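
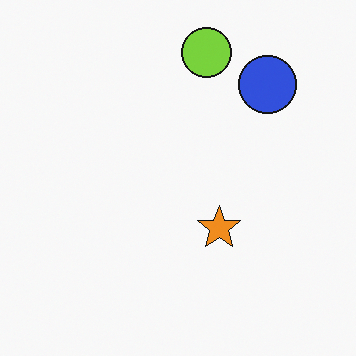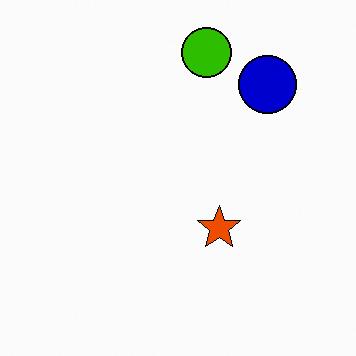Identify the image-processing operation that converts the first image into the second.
This is the original image given much higher contrast.

Tones are pushed away from mid-grey across the whole image — a global contrast change.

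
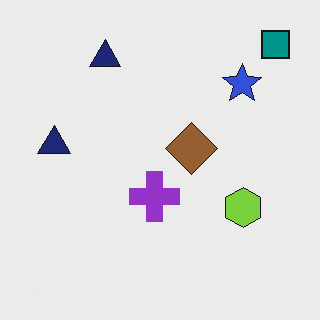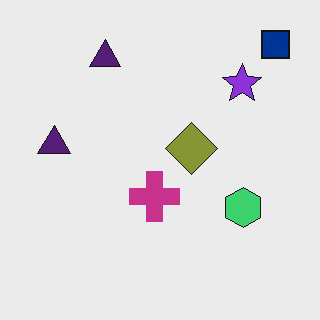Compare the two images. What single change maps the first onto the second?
It was hue-shifted by a small amount.

Every shape's color has rotated by the same amount around the hue wheel — a uniform hue shift.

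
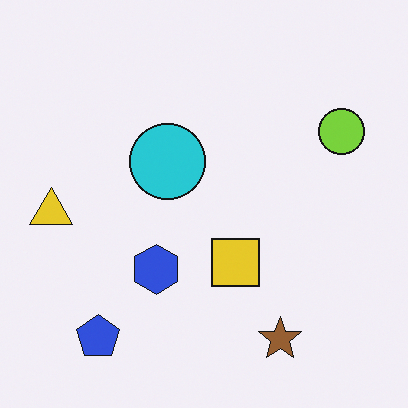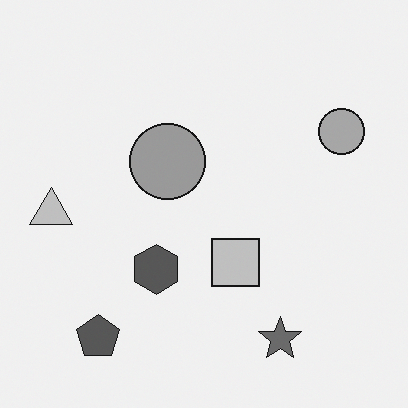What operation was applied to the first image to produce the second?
The image was converted to grayscale.

All color is removed — every shape is now a shade of grey.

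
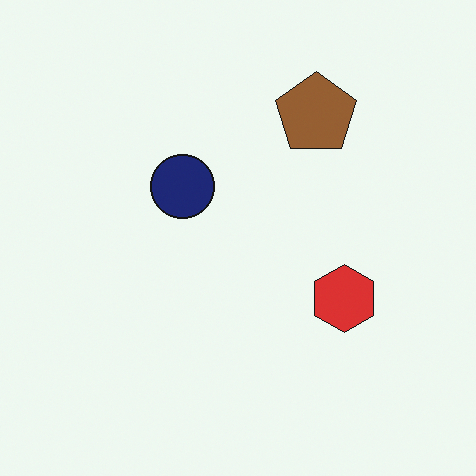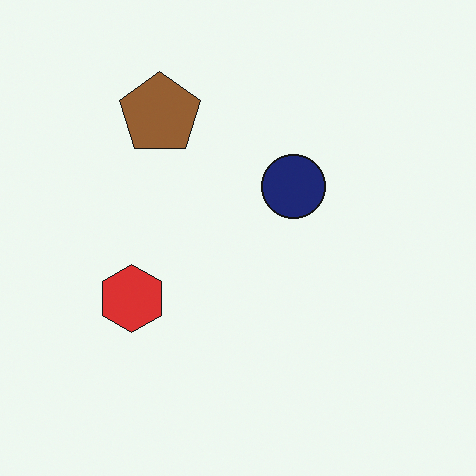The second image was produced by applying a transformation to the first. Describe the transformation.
The image was flipped horizontally (left ↔ right).

The red hexagon is in the right of the first image and the left of the second — shapes on opposite sides of the vertical midline have swapped in a mirror flip.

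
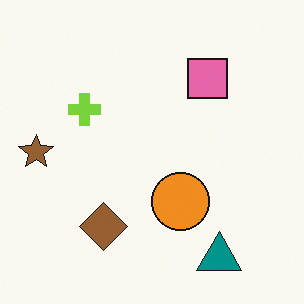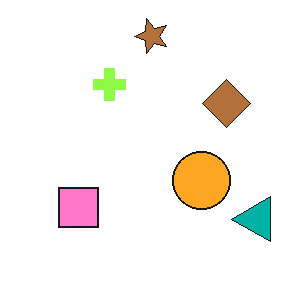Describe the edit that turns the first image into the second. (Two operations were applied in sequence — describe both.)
The transformation is: slightly brightened, then transposed (reflected across the top-left ↔ bottom-right diagonal).

Every pixel — background and shapes alike — is uniformly brightened. Shapes have swapped their row and column positions — what was in the top-right is now in the bottom-left — a diagonal reflection.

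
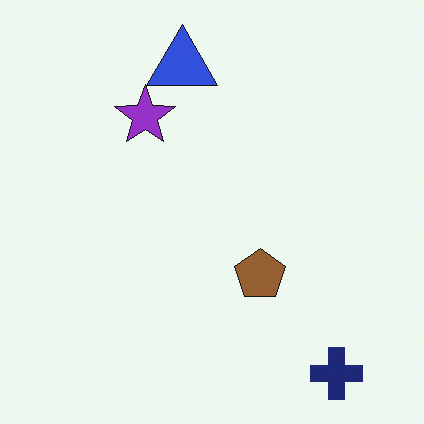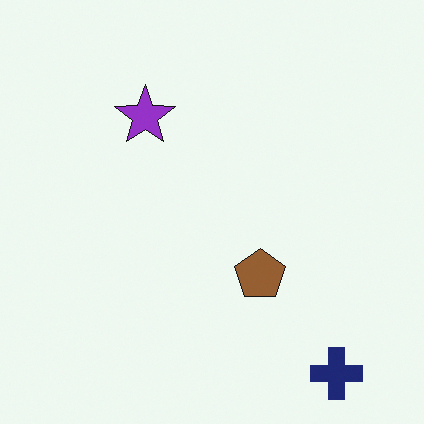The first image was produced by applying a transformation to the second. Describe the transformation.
The transformation is: overlaid with an additional blue triangle.

A blue triangle appears in the first image that is absent from the second.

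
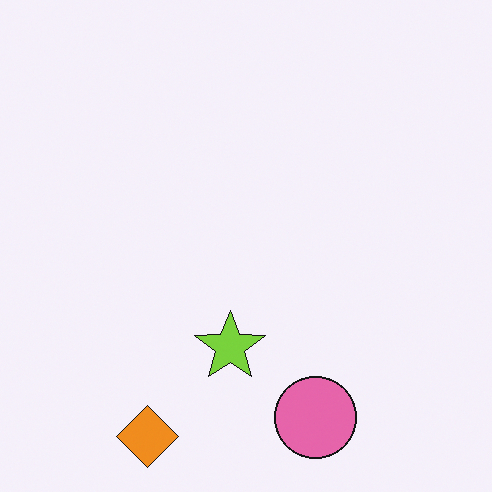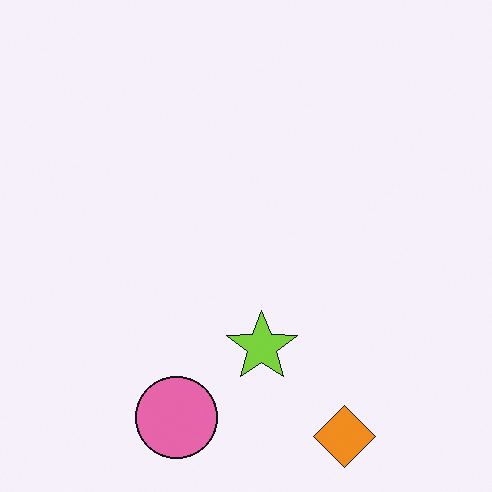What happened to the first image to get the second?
This is the original image flipped horizontally (left ↔ right).

The orange diamond is in the bottom-left of the first image and the bottom-right of the second — shapes on opposite sides of the vertical midline have swapped in a mirror flip.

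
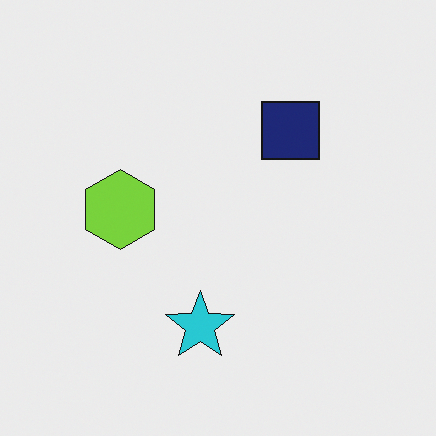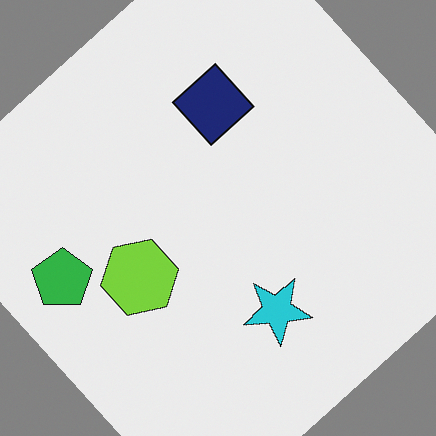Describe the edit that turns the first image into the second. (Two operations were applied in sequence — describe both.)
Rotated counter-clockwise by a large amount — several tens of degrees, then overlaid with an additional green pentagon.

Every shape is tilted by the same angle and the image corners show triangular fill wedges — a whole-image rotation by a non-right angle. A green pentagon appears in the second image that is absent from the first.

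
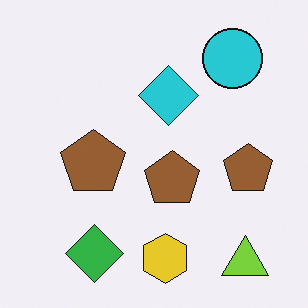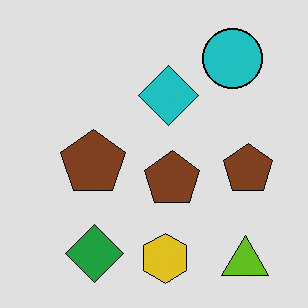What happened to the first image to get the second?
This is the original image posterized to a reduced palette.

Each flat color has snapped to a coarser quantized level — most visibly, the near-white background has dropped to a flat grey.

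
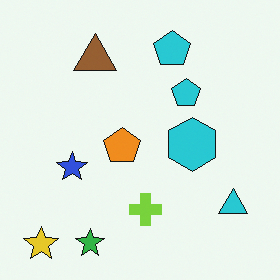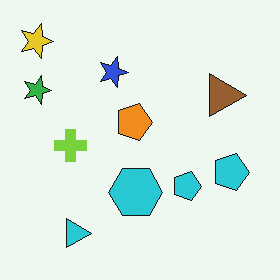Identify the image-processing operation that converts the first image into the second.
The second image is the first rotated 90° clockwise.

The yellow star sits in the bottom-left of the first image and the top-left of the second — consistent with a whole-image 90° clockwise rotation.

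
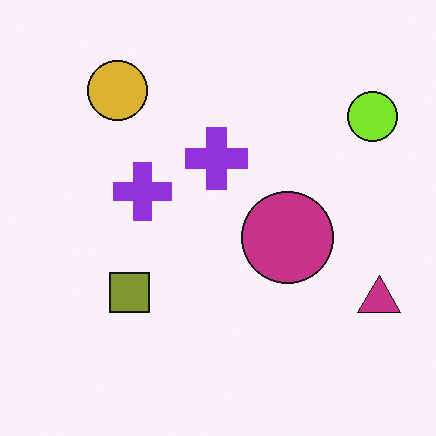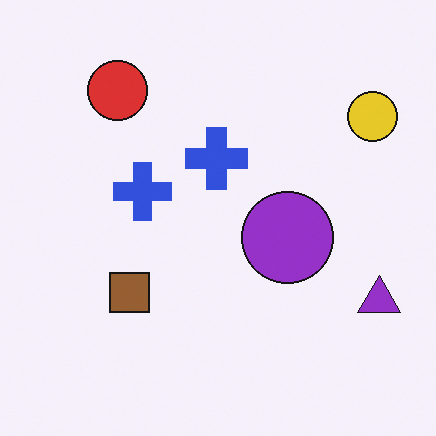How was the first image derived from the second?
This is the original image hue-shifted slightly.

Every shape's color has rotated by the same amount around the hue wheel — a uniform hue shift.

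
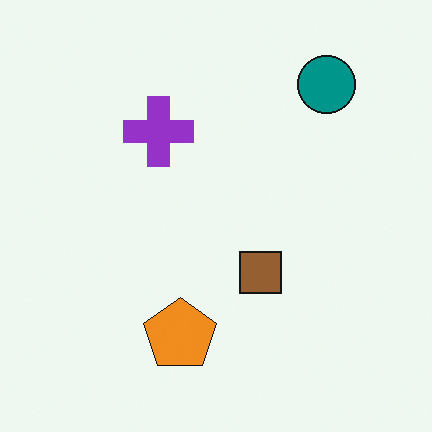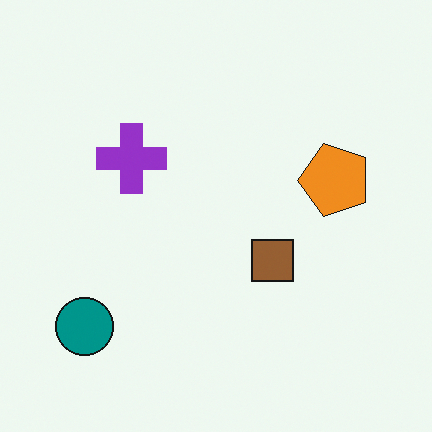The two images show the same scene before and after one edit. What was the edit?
The image was transposed (reflected across the top-left ↔ bottom-right diagonal).

Shapes have swapped their row and column positions — what was in the top-right is now in the bottom-left — a diagonal reflection.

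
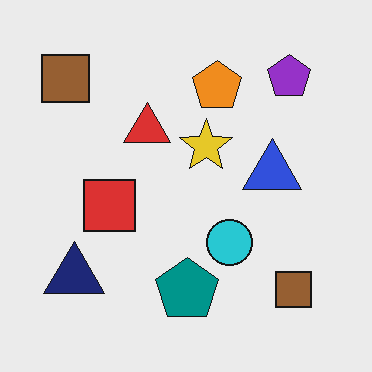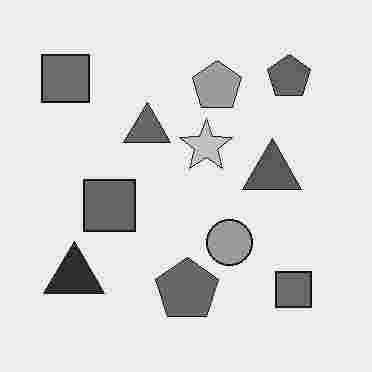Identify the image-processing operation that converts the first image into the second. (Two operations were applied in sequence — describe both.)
It was converted to grayscale, then heavily JPEG-compressed with obvious blocking artifacts.

All color is removed — every shape is now a shade of grey. Blocky 8×8 compression artifacts appear around shape edges and the flat background shows ringing — characteristic JPEG degradation.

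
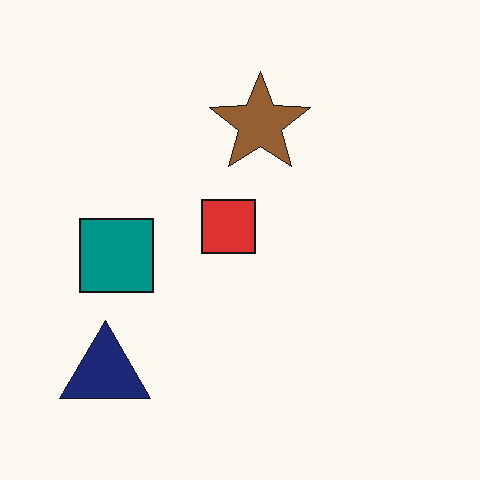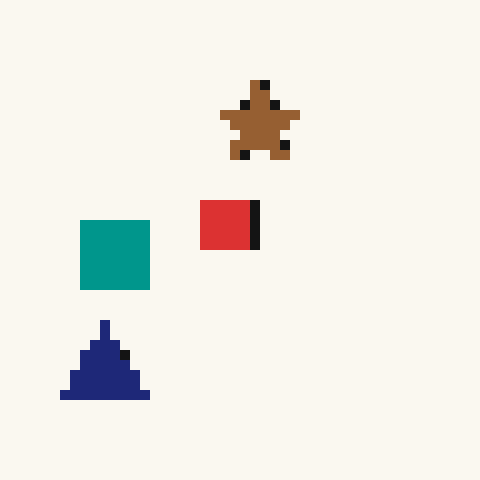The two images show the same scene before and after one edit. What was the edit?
The image was coarsely pixelated.

Shapes are reduced to large square blocks; fine edges and outlines are lost — a downscale-then-upscale (mosaic) effect.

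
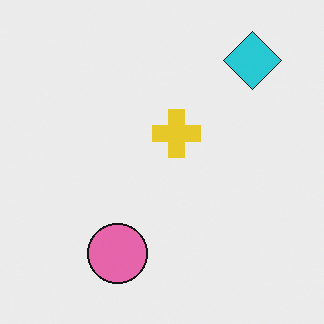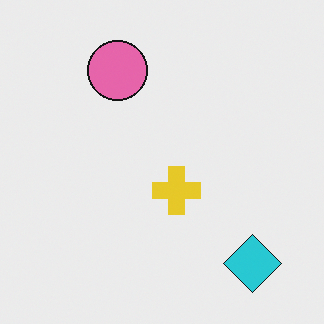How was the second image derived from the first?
Flipped vertically (top ↔ bottom).

The cyan diamond is in the top-right of the first image and the bottom-right of the second — shapes on opposite sides of the horizontal midline have swapped in a mirror flip.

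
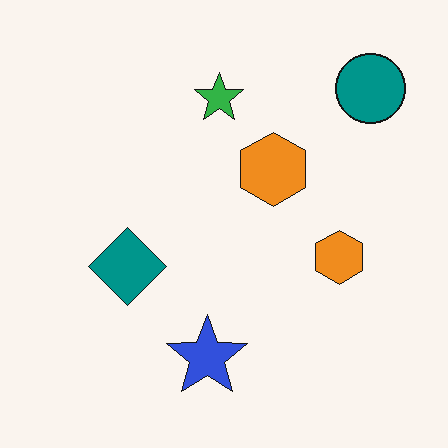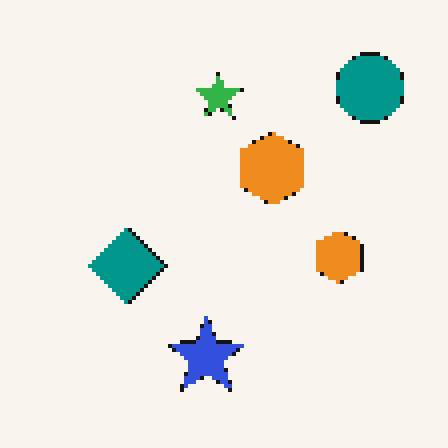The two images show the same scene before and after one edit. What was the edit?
The second image is the first mildly pixelated.

Shapes are reduced to large square blocks; fine edges and outlines are lost — a downscale-then-upscale (mosaic) effect.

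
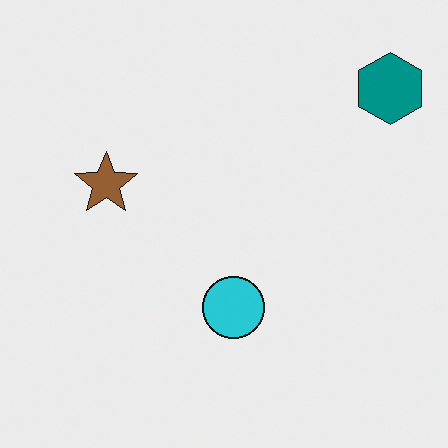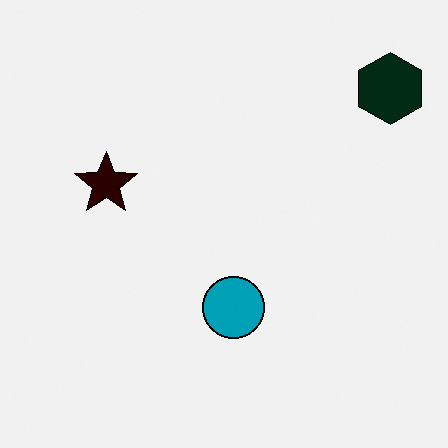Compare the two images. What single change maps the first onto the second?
The image was boosted in contrast.

Tones are pushed away from mid-grey across the whole image — a global contrast change.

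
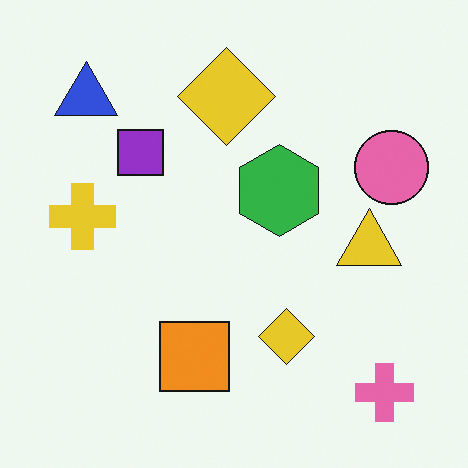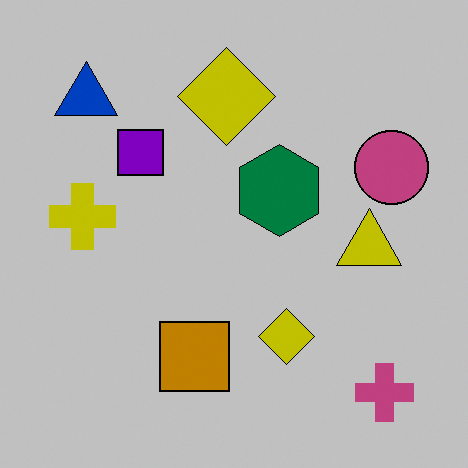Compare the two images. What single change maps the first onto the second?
The transformation is: aggressively posterized.

Each flat color has snapped to a coarser quantized level — most visibly, the near-white background has dropped to a flat grey.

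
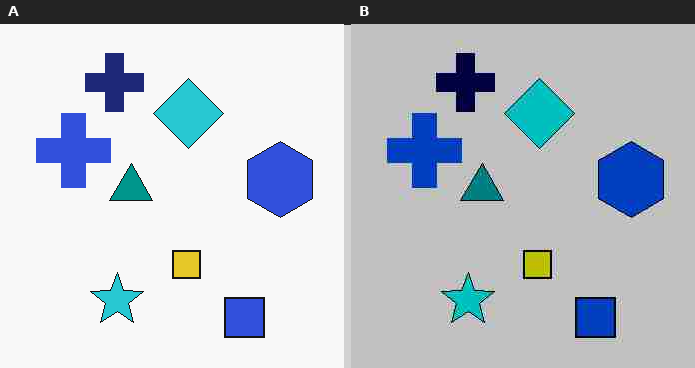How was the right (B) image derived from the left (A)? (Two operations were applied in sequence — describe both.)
Aggressively posterized, then degraded with heavy JPEG compression.

Each flat color has snapped to a coarser quantized level — most visibly, the near-white background has dropped to a flat grey. Blocky 8×8 compression artifacts appear around shape edges and the flat background shows ringing — characteristic JPEG degradation.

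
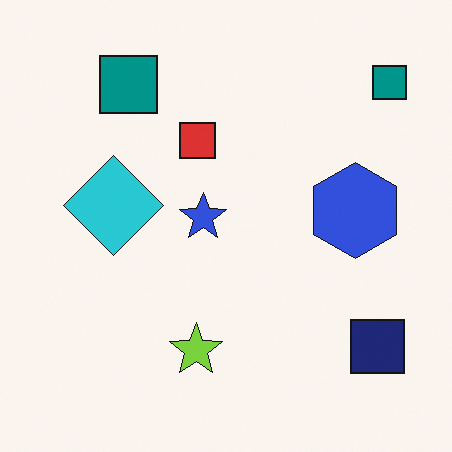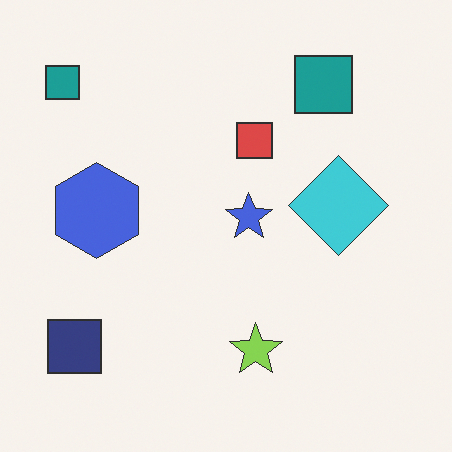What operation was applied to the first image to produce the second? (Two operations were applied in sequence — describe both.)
The second image is the first flipped horizontally (left ↔ right), then given slightly reduced contrast.

The navy square is in the bottom-right of the first image and the bottom-left of the second — shapes on opposite sides of the vertical midline have swapped in a mirror flip. Tones are pushed toward mid-grey across the whole image — a global contrast change.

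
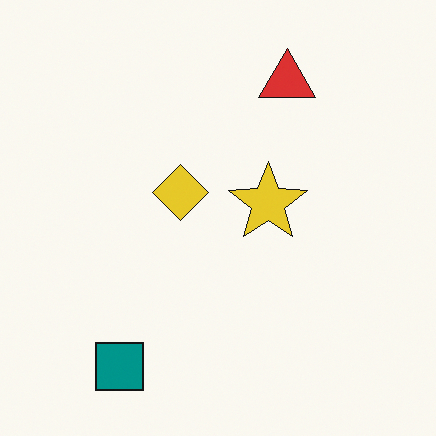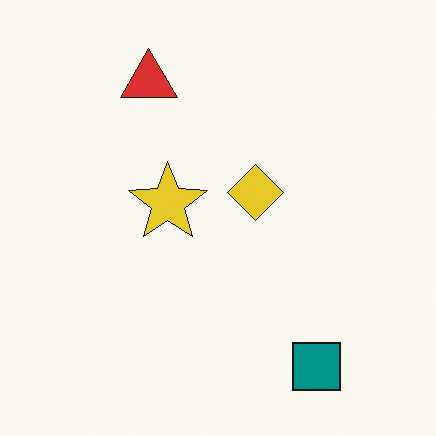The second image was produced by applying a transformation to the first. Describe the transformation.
The second image is the first flipped horizontally (left ↔ right).

The teal square is in the bottom-left of the first image and the bottom-right of the second — shapes on opposite sides of the vertical midline have swapped in a mirror flip.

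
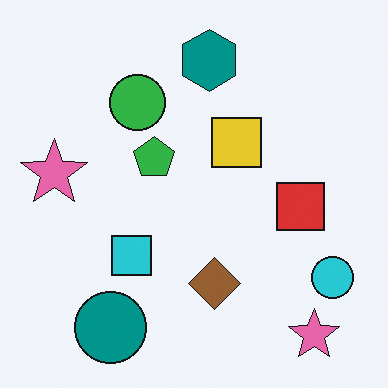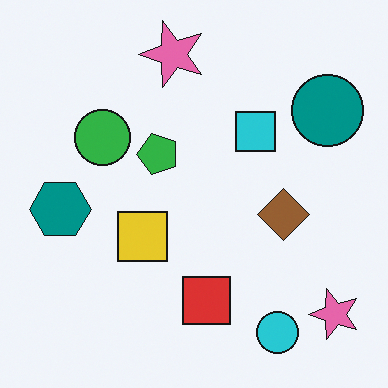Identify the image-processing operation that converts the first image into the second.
It was transposed (reflected across the top-left ↔ bottom-right diagonal).

Shapes have swapped their row and column positions — what was in the top-right is now in the bottom-left — a diagonal reflection.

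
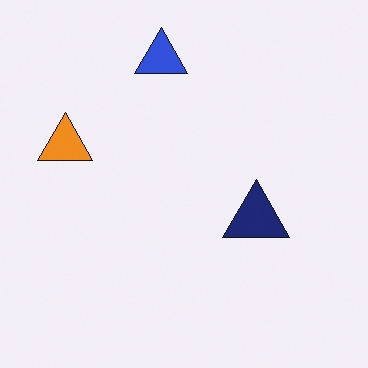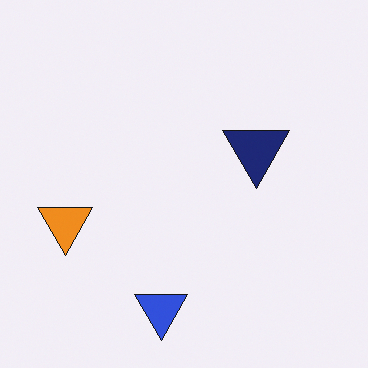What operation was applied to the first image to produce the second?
It was flipped vertically (top ↔ bottom).

The blue triangle is in the top of the first image and the bottom of the second — shapes on opposite sides of the horizontal midline have swapped in a mirror flip.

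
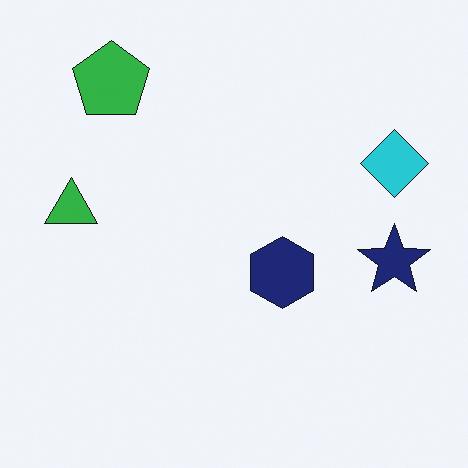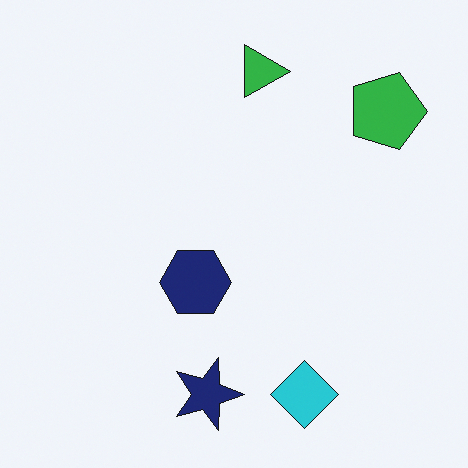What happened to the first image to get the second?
This is the original image rotated 90° clockwise.

The green pentagon sits in the top-left of the first image and the top-right of the second — consistent with a whole-image 90° clockwise rotation.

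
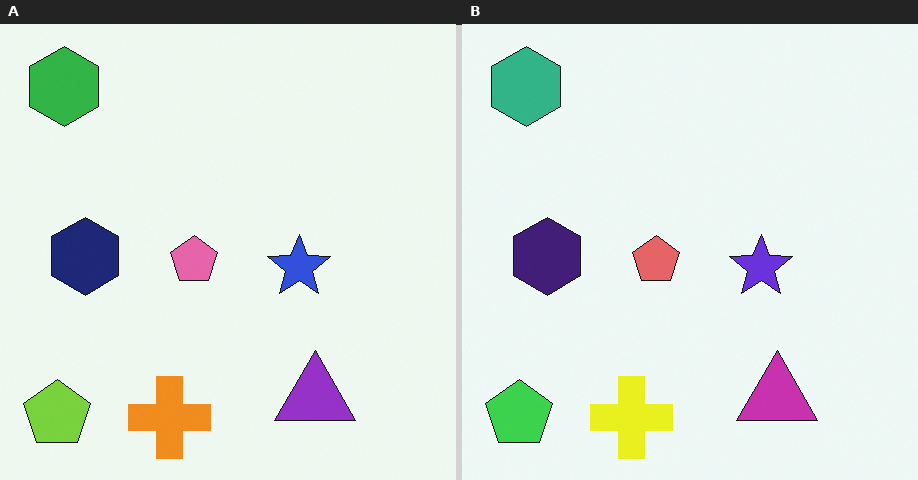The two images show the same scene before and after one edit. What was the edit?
It was hue-shifted by a small amount.

Every shape's color has rotated by the same amount around the hue wheel — a uniform hue shift.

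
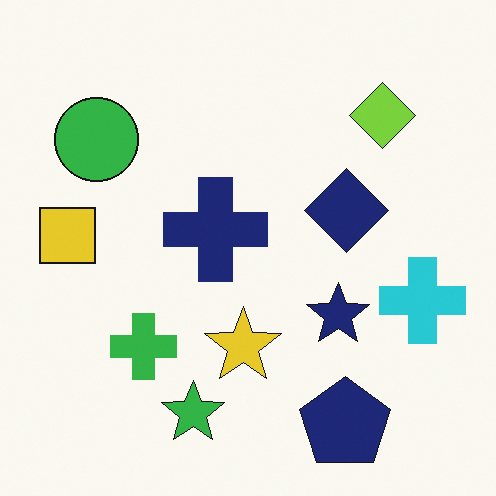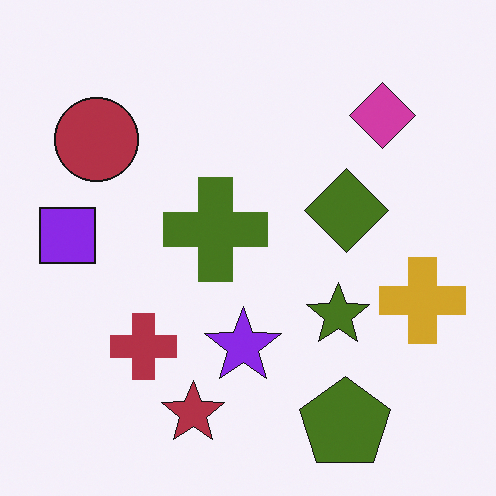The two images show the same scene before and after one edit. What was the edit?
The transformation is: hue-shifted through roughly half the color wheel.

Every shape's color has rotated by the same amount around the hue wheel — a uniform hue shift.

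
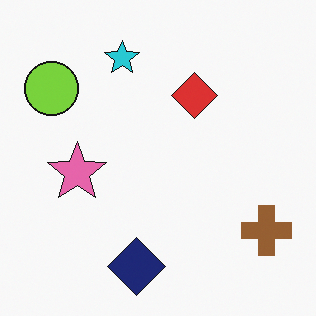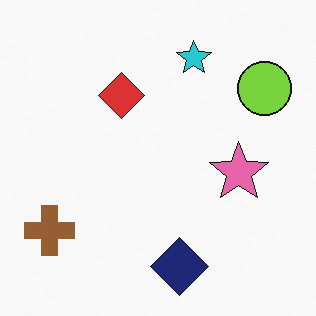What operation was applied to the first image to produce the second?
The image was flipped horizontally (left ↔ right).

The brown cross is in the bottom-right of the first image and the bottom-left of the second — shapes on opposite sides of the vertical midline have swapped in a mirror flip.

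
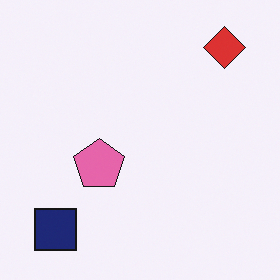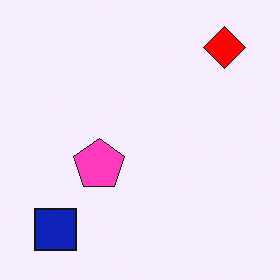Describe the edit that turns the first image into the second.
It was heavily oversaturated.

All colors are more vivid — a global saturation change.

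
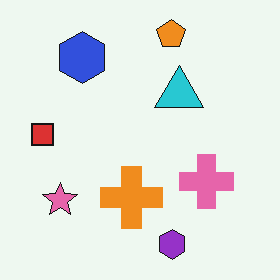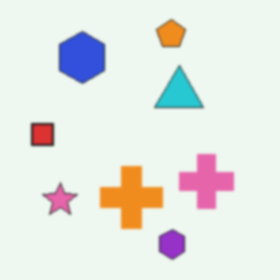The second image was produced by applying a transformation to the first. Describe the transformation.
The transformation is: lightly blurred.

Shape edges and outlines are uniformly softened across the whole image.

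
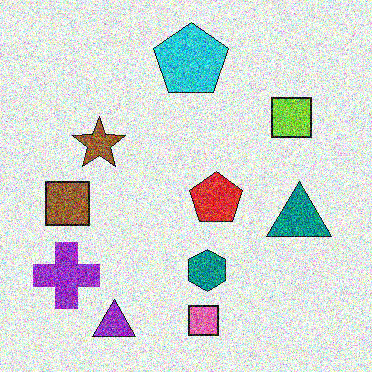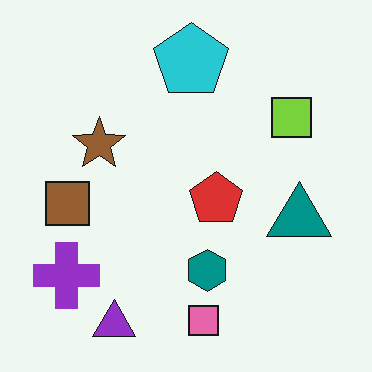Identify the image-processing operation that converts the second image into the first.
The image was degraded with heavy additive noise.

Random speckle covers the whole image, including the flat background.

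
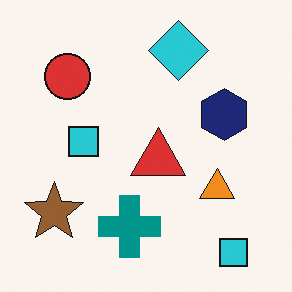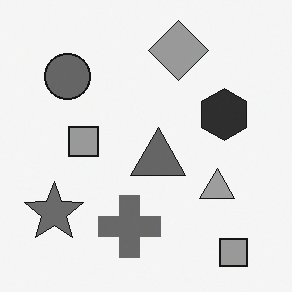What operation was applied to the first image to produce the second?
The second image is the first converted to grayscale.

All color is removed — every shape is now a shade of grey.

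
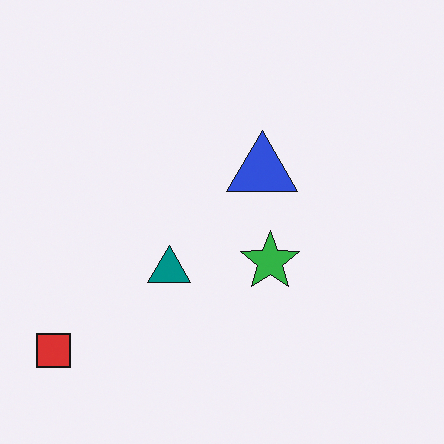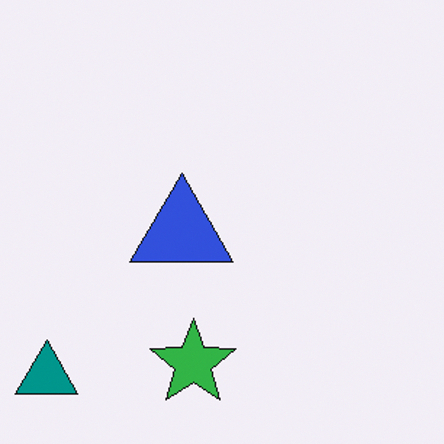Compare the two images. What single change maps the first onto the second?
The second image is the first cropped to a modestly smaller region and rescaled.

The visible shapes are larger and the field of view is narrower; shapes near the original edges may be partly or wholly outside the frame — a crop-and-rescale.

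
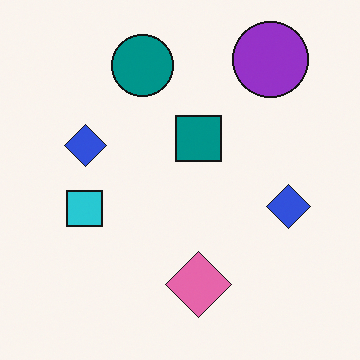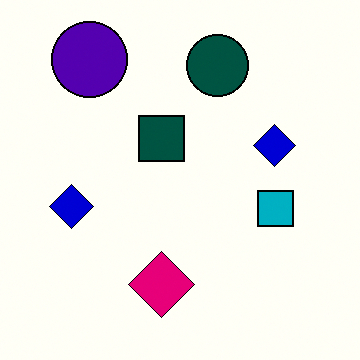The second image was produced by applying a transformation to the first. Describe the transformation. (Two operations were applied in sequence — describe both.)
This is the original image flipped horizontally (left ↔ right), then given much higher contrast.

The cyan square is in the left of the first image and the right of the second — shapes on opposite sides of the vertical midline have swapped in a mirror flip. Tones are pushed away from mid-grey across the whole image — a global contrast change.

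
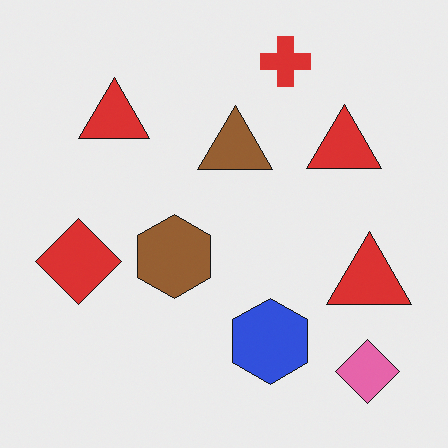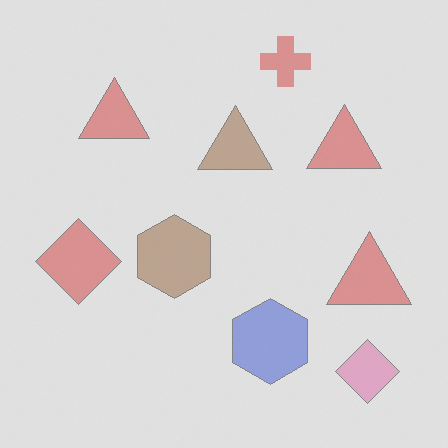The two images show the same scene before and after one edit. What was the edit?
This is the original image given much lower contrast.

Tones are pushed toward mid-grey across the whole image — a global contrast change.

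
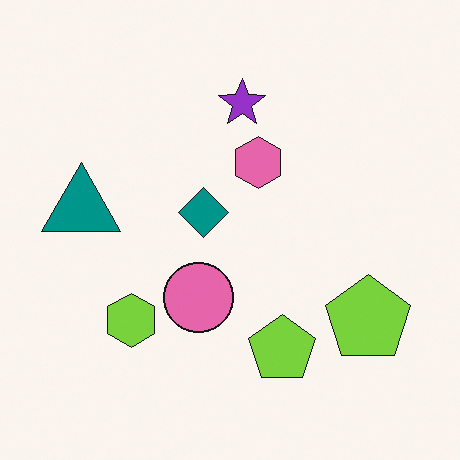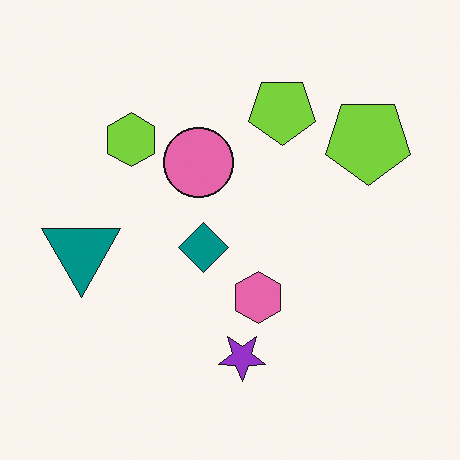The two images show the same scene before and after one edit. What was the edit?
The second image is the first flipped vertically (top ↔ bottom).

The purple star is in the top of the first image and the bottom of the second — shapes on opposite sides of the horizontal midline have swapped in a mirror flip.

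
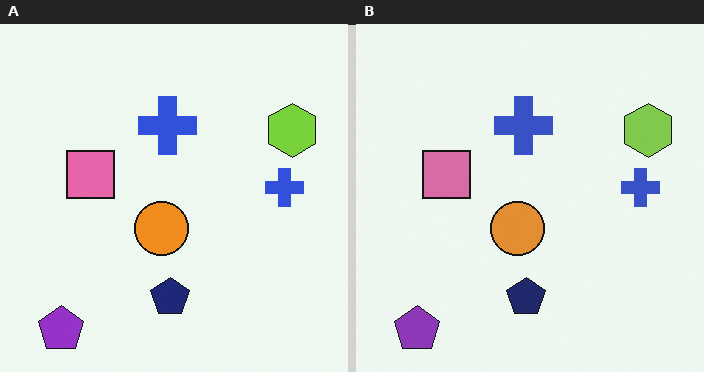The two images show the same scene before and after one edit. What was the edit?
The transformation is: slightly desaturated.

All colors are more muted and greyish — a global saturation change.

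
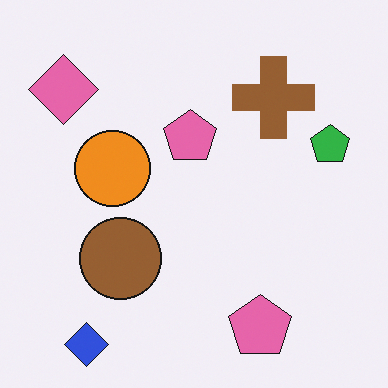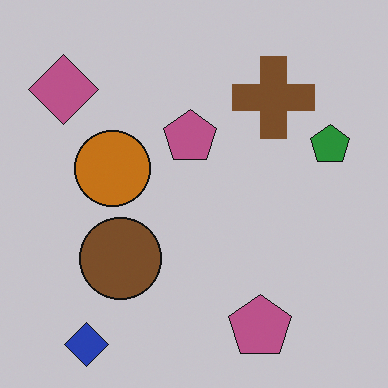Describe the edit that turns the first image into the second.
Darkened a little.

Every pixel — background and shapes alike — is uniformly darkened.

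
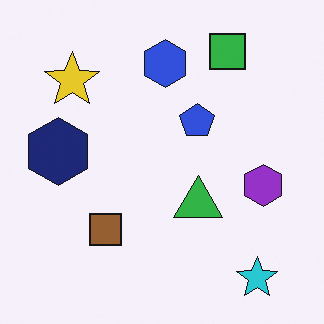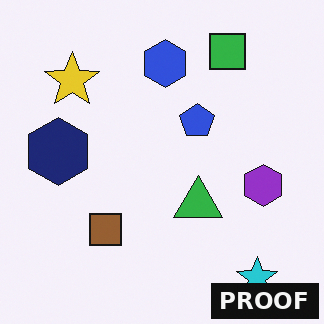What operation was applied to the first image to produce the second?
The image was watermarked with the text "PROOF" in the lower-right corner.

A dark label reading "PROOF" appears in the lower-right corner.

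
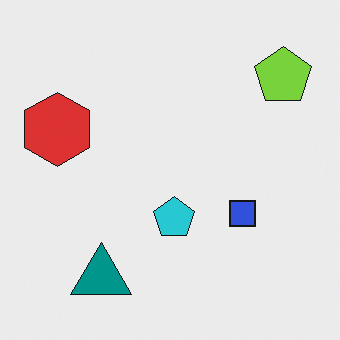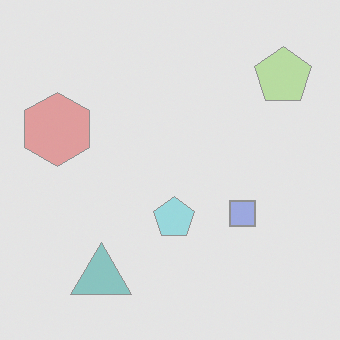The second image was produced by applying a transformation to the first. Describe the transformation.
Washed out (contrast reduced).

Tones are pushed toward mid-grey across the whole image — a global contrast change.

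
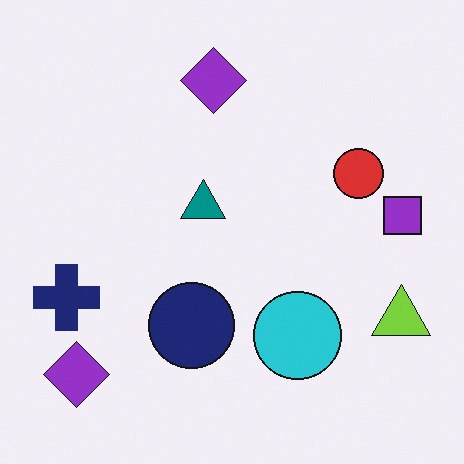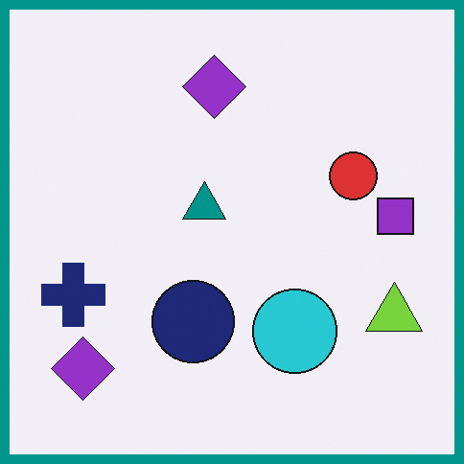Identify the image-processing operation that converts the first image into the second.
This is the original image framed with a teal border.

A solid teal frame runs around the edge of the second image, with the content slightly shrunk inside it.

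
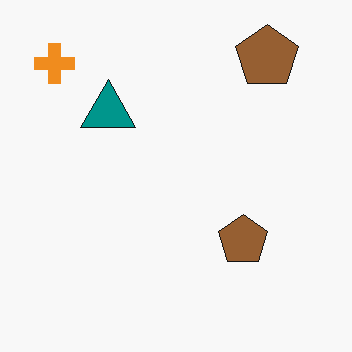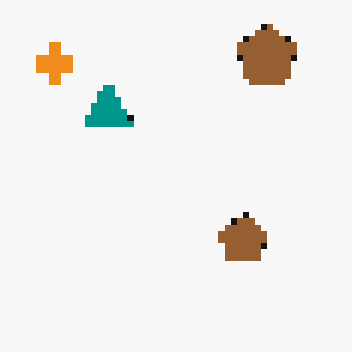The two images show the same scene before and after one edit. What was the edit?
It was moderately pixelated.

Shapes are reduced to large square blocks; fine edges and outlines are lost — a downscale-then-upscale (mosaic) effect.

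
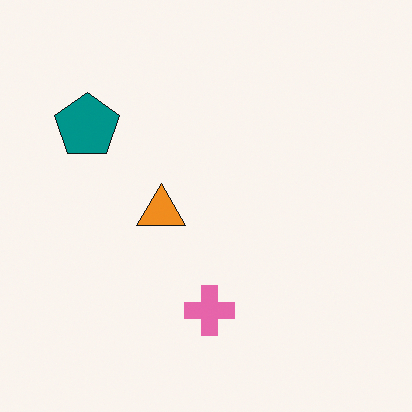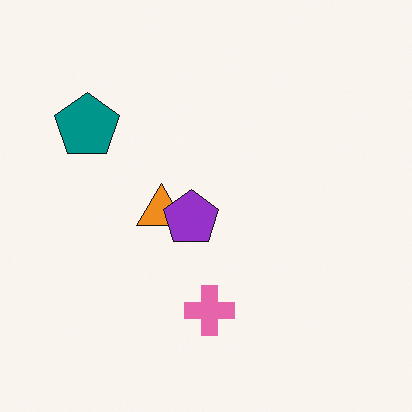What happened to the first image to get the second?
Overlaid with an additional purple pentagon.

A purple pentagon appears in the second image that is absent from the first.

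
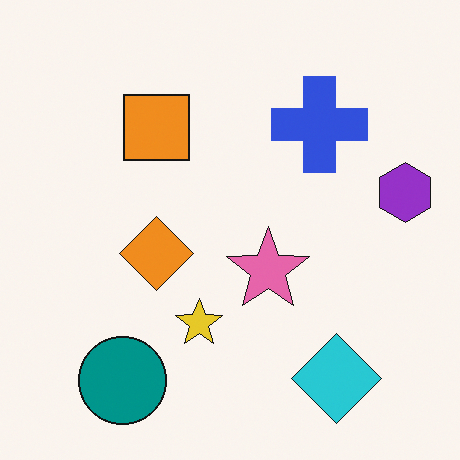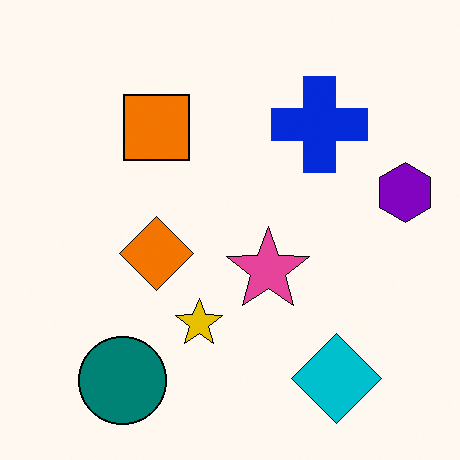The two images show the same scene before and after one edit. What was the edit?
The image was given slightly increased contrast.

Tones are pushed away from mid-grey across the whole image — a global contrast change.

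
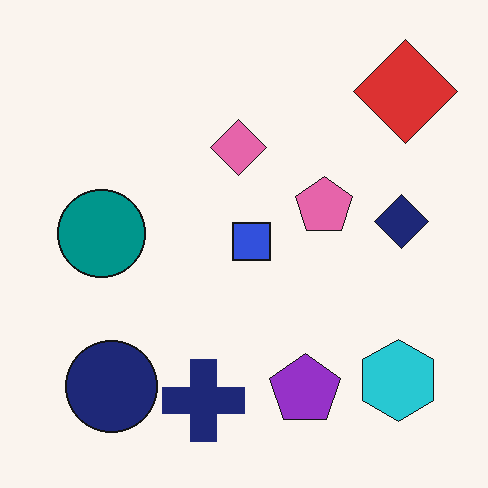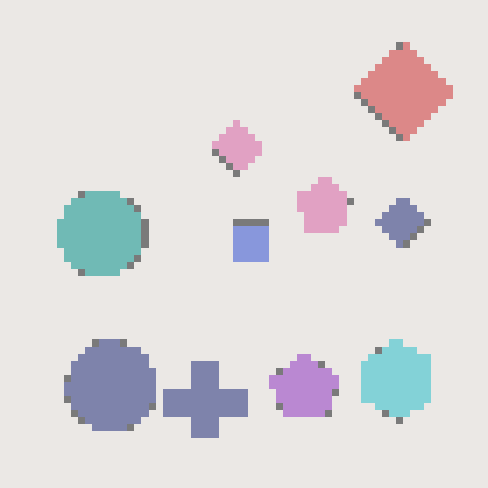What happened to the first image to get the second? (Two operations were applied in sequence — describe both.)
This is the original image pixelated into visible square blocks, then given much lower contrast.

Shapes are reduced to large square blocks; fine edges and outlines are lost — a downscale-then-upscale (mosaic) effect. Tones are pushed toward mid-grey across the whole image — a global contrast change.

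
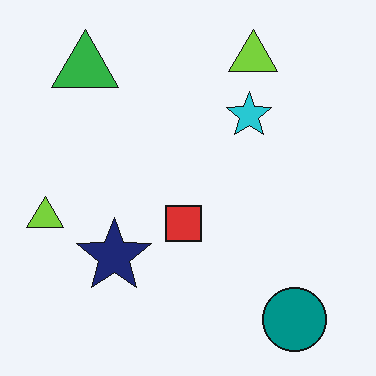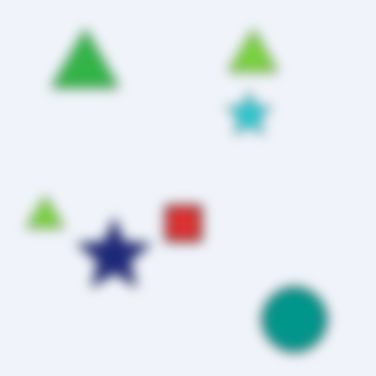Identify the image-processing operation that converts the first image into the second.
Heavily blurred.

Shape edges and outlines are uniformly softened across the whole image.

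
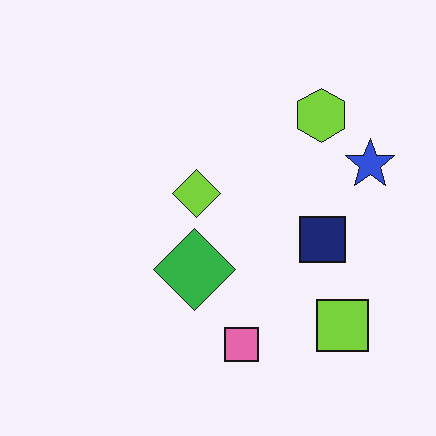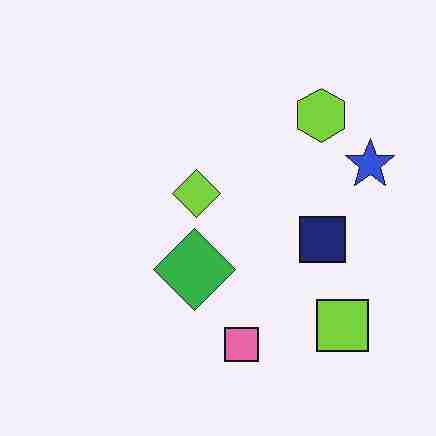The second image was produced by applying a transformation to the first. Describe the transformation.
The transformation is: heavily JPEG-compressed with obvious blocking artifacts.

Blocky 8×8 compression artifacts appear around shape edges and the flat background shows ringing — characteristic JPEG degradation.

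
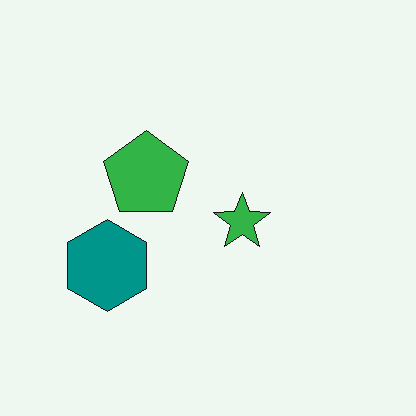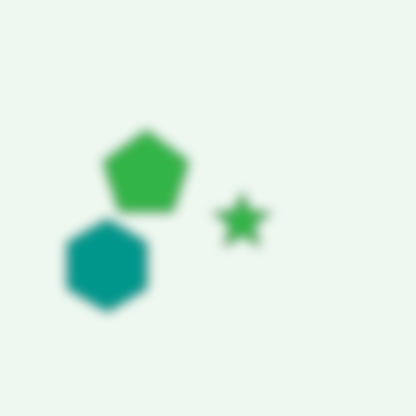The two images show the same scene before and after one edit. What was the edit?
This is the original image strongly gaussian-blurred.

Shape edges and outlines are uniformly softened across the whole image.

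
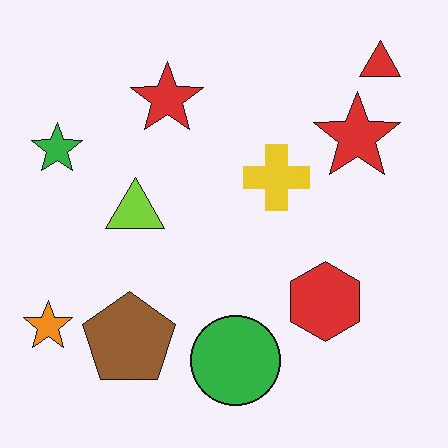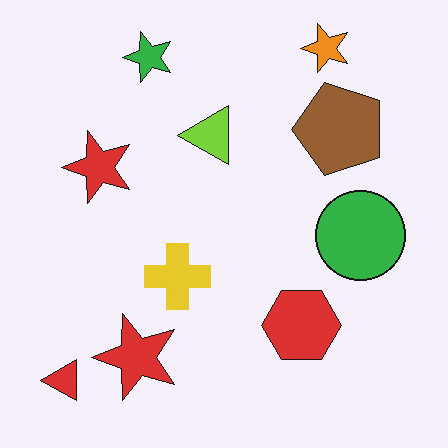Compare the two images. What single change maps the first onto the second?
This is the original image transposed (reflected across the top-left ↔ bottom-right diagonal).

Shapes have swapped their row and column positions — what was in the top-right is now in the bottom-left — a diagonal reflection.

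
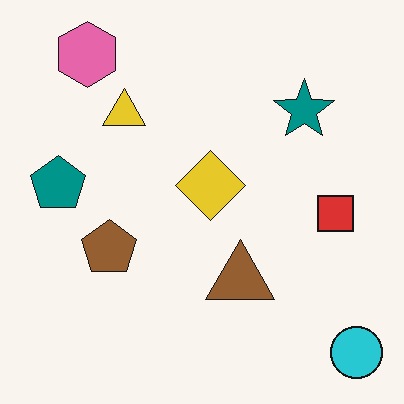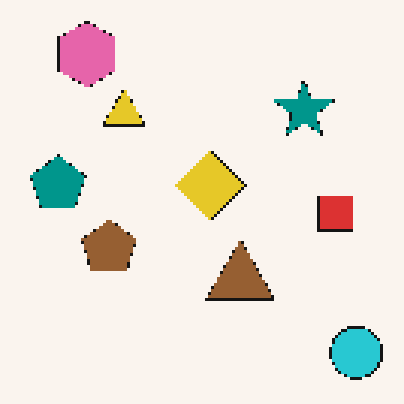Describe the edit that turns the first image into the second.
This is the original image mildly pixelated.

Shapes are reduced to large square blocks; fine edges and outlines are lost — a downscale-then-upscale (mosaic) effect.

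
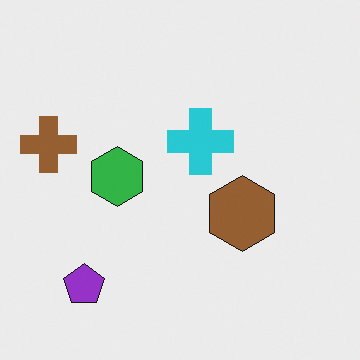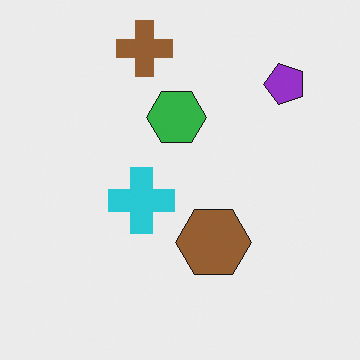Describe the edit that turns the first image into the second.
The transformation is: transposed (reflected across the top-left ↔ bottom-right diagonal).

Shapes have swapped their row and column positions — what was in the top-right is now in the bottom-left — a diagonal reflection.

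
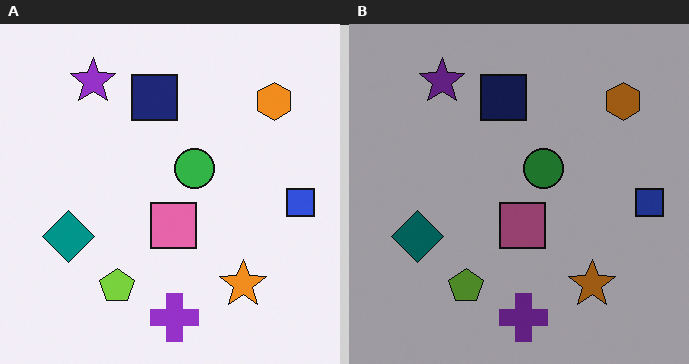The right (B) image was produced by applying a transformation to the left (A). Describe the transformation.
The image was substantially darkened.

Every pixel — background and shapes alike — is uniformly darkened.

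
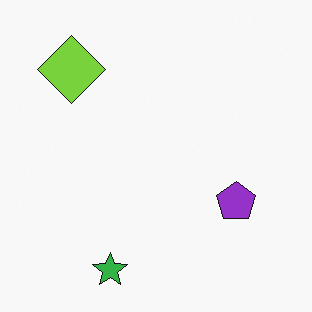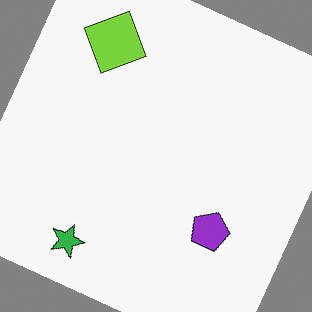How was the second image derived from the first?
The second image is the first rotated clockwise by a clearly visible amount.

Every shape is tilted by the same angle and the image corners show triangular fill wedges — a whole-image rotation by a non-right angle.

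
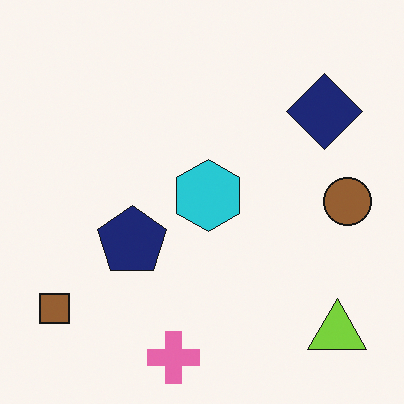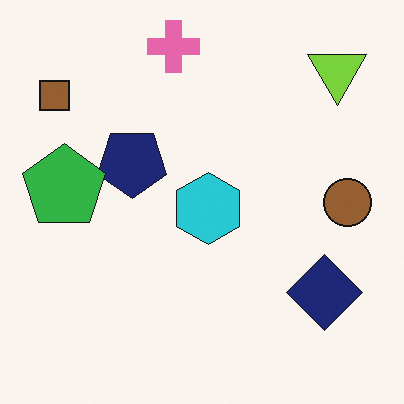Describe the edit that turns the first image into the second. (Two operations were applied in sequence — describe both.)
Flipped vertically (top ↔ bottom), then overlaid with an additional green pentagon.

The pink cross is in the bottom of the first image and the top of the second — shapes on opposite sides of the horizontal midline have swapped in a mirror flip. A green pentagon appears in the second image that is absent from the first.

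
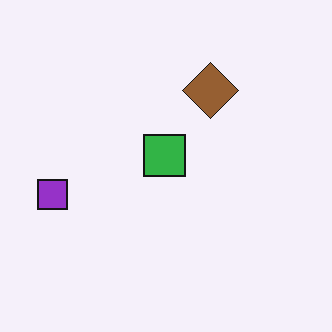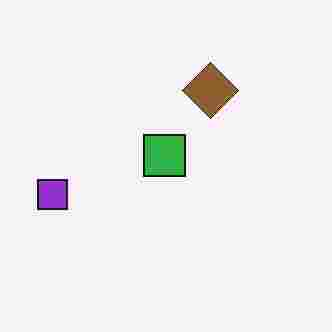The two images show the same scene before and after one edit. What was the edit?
Degraded with heavy JPEG compression.

Blocky 8×8 compression artifacts appear around shape edges and the flat background shows ringing — characteristic JPEG degradation.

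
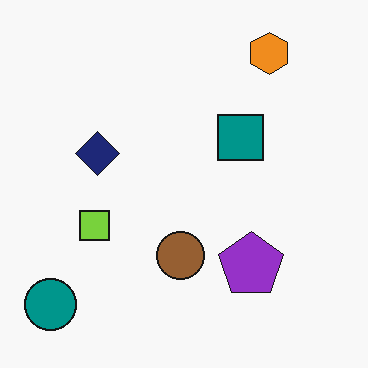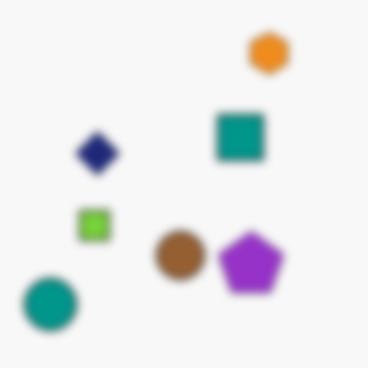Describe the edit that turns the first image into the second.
This is the original image noticeably gaussian-blurred.

Shape edges and outlines are uniformly softened across the whole image.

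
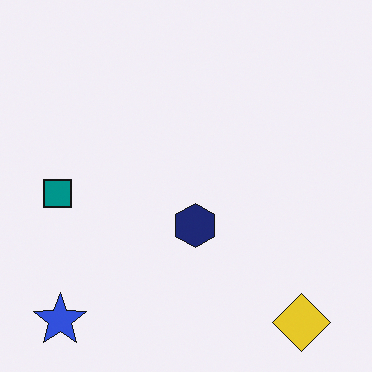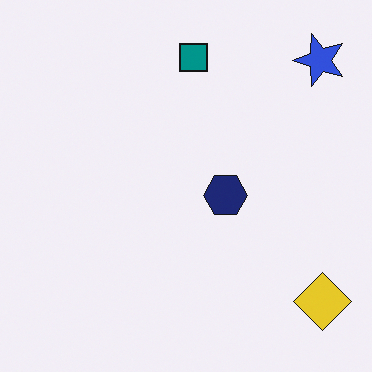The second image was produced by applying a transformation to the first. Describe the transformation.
The image was transposed (reflected across the top-left ↔ bottom-right diagonal).

Shapes have swapped their row and column positions — what was in the top-right is now in the bottom-left — a diagonal reflection.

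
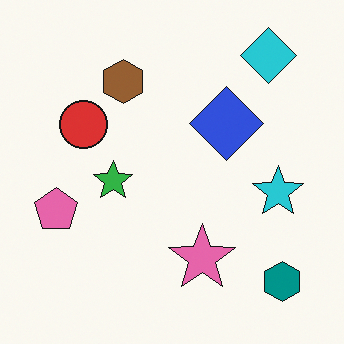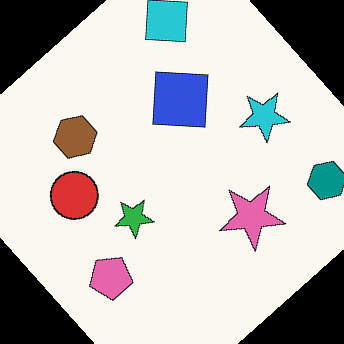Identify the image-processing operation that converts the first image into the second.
This is the original image rotated counter-clockwise by a large amount — several tens of degrees.

Every shape is tilted by the same angle and the image corners show triangular fill wedges — a whole-image rotation by a non-right angle.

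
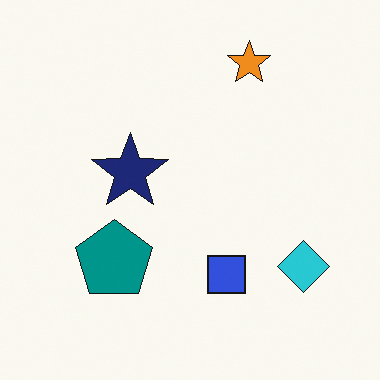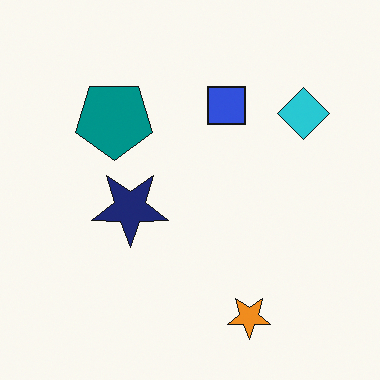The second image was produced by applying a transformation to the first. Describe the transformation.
Flipped vertically (top ↔ bottom).

The orange star is in the top of the first image and the bottom of the second — shapes on opposite sides of the horizontal midline have swapped in a mirror flip.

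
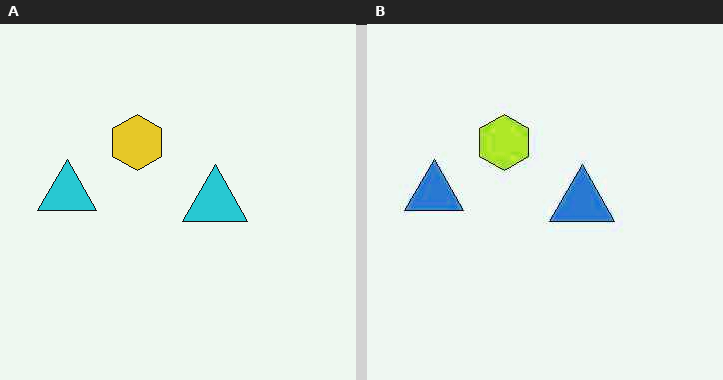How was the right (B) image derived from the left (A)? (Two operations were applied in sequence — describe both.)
The right (B) image is the left (A) JPEG-compressed with visible artifacts, then hue-shifted by a small amount.

Blocky 8×8 compression artifacts appear around shape edges and the flat background shows ringing — characteristic JPEG degradation. Every shape's color has rotated by the same amount around the hue wheel — a uniform hue shift.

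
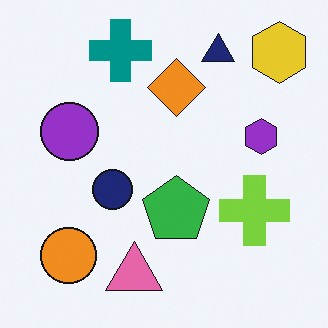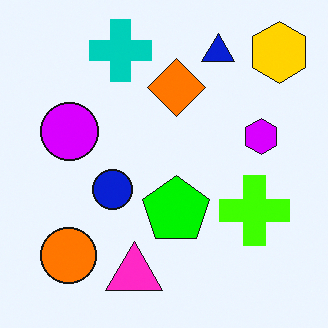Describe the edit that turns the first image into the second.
The second image is the first made much more vivid (saturation change).

All colors are more vivid — a global saturation change.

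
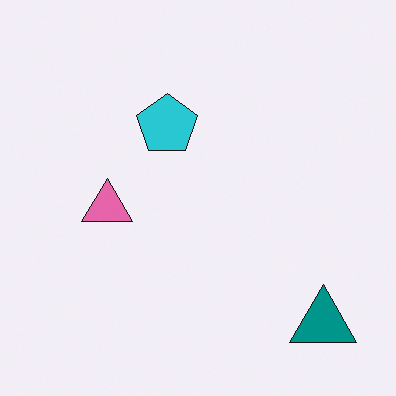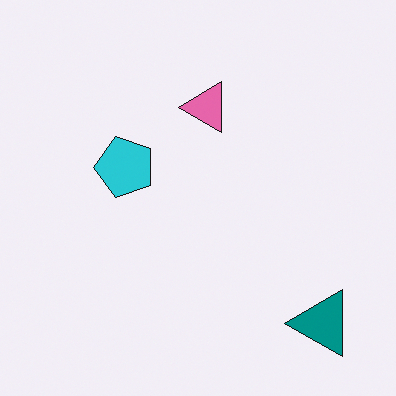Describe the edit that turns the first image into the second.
This is the original image transposed (reflected across the top-left ↔ bottom-right diagonal).

Shapes have swapped their row and column positions — what was in the top-right is now in the bottom-left — a diagonal reflection.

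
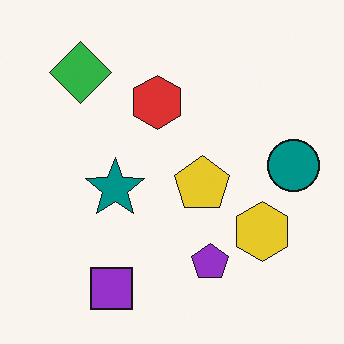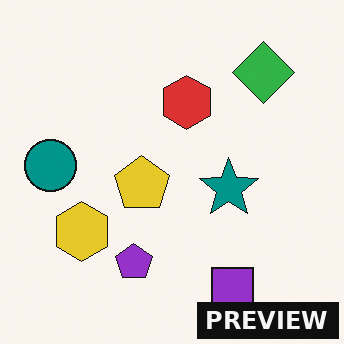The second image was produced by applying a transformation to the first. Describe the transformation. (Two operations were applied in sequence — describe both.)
This is the original image flipped horizontally (left ↔ right), then watermarked with the text "PREVIEW" in the lower-right corner.

The teal circle is in the right of the first image and the left of the second — shapes on opposite sides of the vertical midline have swapped in a mirror flip. A dark label reading "PREVIEW" appears in the lower-right corner.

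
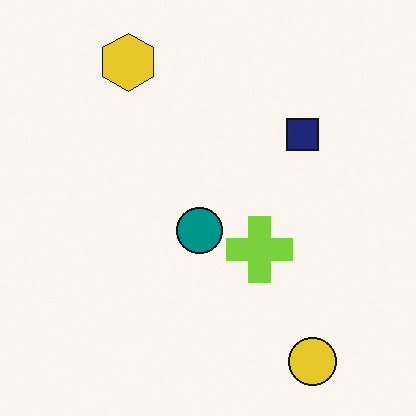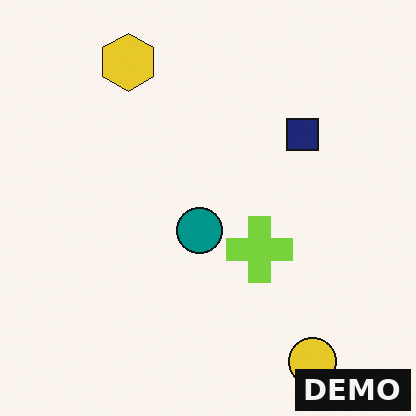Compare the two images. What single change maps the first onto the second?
This is the original image watermarked with the text "DEMO" in the lower-right corner.

A dark label reading "DEMO" appears in the lower-right corner.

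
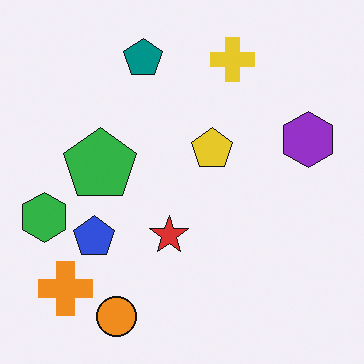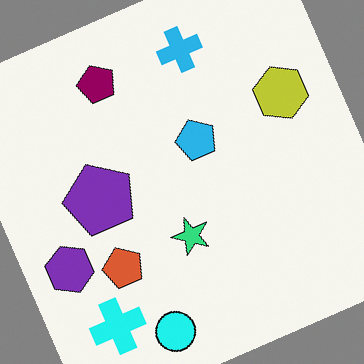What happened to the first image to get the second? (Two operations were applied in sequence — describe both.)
The transformation is: rotated counter-clockwise by a clearly visible amount, then hue-shifted noticeably.

Every shape is tilted by the same angle and the image corners show triangular fill wedges — a whole-image rotation by a non-right angle. Every shape's color has rotated by the same amount around the hue wheel — a uniform hue shift.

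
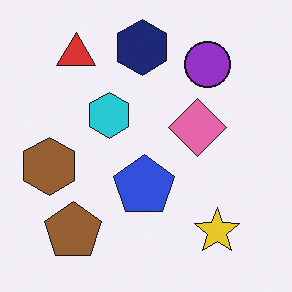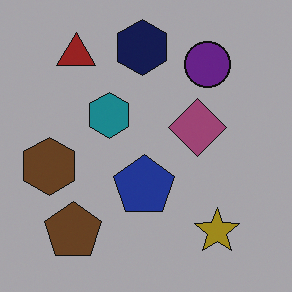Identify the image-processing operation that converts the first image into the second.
This is the original image noticeably darkened.

Every pixel — background and shapes alike — is uniformly darkened.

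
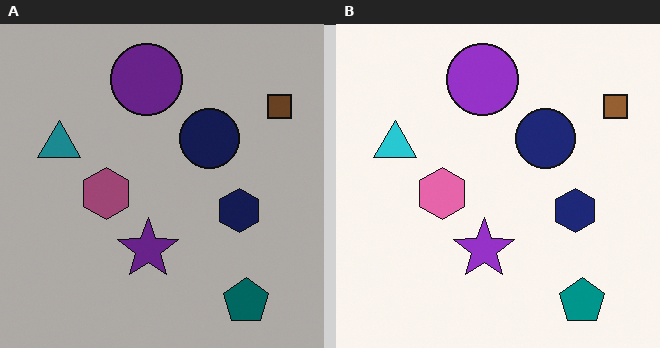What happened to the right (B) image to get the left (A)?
This is the original image noticeably darkened.

Every pixel — background and shapes alike — is uniformly darkened.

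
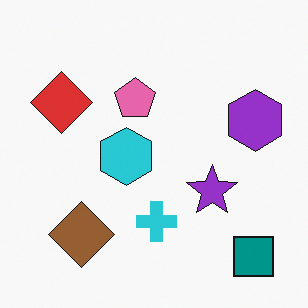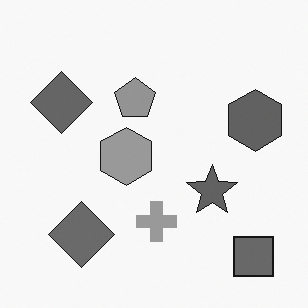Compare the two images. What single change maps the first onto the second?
The image was converted to grayscale.

All color is removed — every shape is now a shade of grey.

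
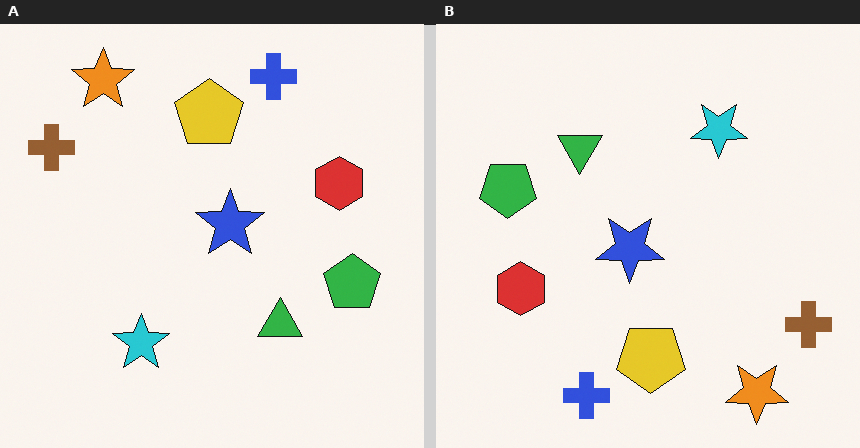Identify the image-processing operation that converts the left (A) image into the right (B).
The right (B) image is the left (A) rotated 180°.

The orange star sits in the top-left of the left (A) image and the bottom-right of the right (B) — consistent with a whole-image 180° rotation.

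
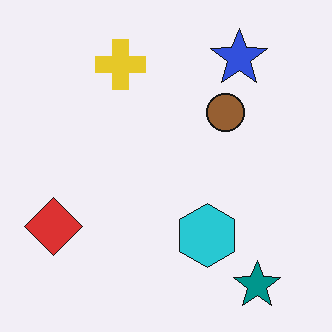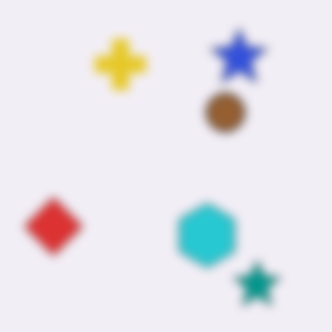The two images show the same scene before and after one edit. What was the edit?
The second image is the first strongly gaussian-blurred.

Shape edges and outlines are uniformly softened across the whole image.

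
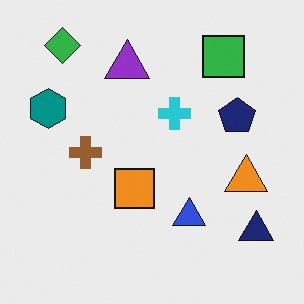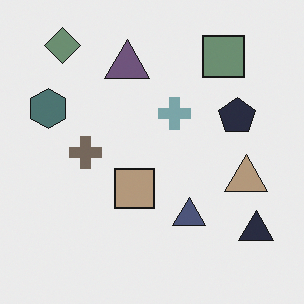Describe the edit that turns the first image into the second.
The transformation is: made much more muted (saturation change).

All colors are more muted and greyish — a global saturation change.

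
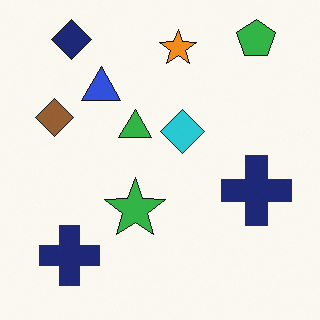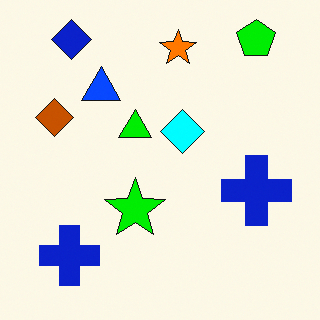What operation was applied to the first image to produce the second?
It was heavily oversaturated.

All colors are more vivid — a global saturation change.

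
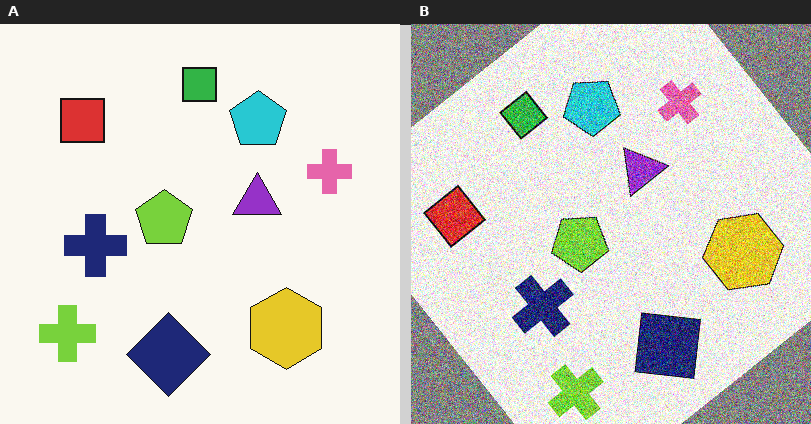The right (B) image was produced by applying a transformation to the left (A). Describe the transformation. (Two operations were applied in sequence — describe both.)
This is the original image rotated counter-clockwise by a large amount — several tens of degrees, then degraded with a thick layer of grain.

Every shape is tilted by the same angle and the image corners show triangular fill wedges — a whole-image rotation by a non-right angle. Random speckle covers the whole image, including the flat background.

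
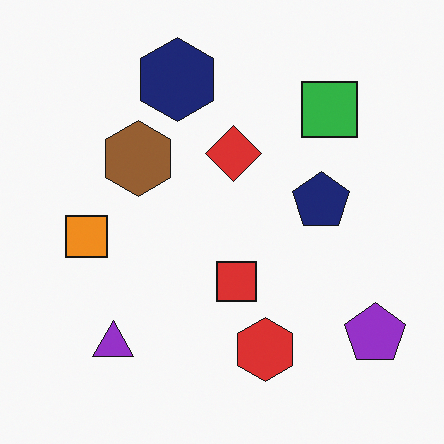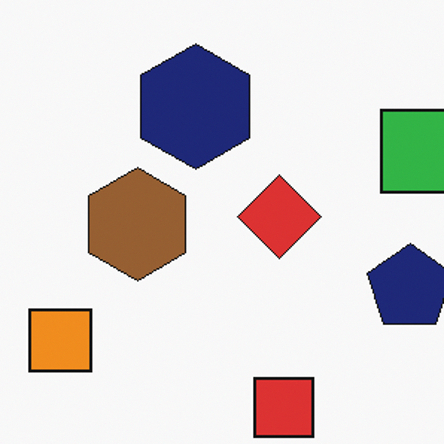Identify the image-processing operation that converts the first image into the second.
It was cropped slightly and scaled back up.

The visible shapes are larger and the field of view is narrower; shapes near the original edges may be partly or wholly outside the frame — a crop-and-rescale.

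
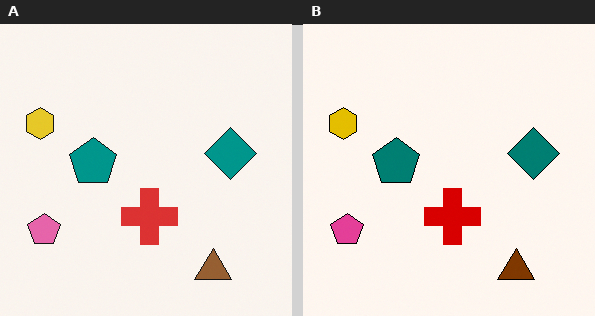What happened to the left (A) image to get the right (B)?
The right (B) image is the left (A) given slightly increased contrast.

Tones are pushed away from mid-grey across the whole image — a global contrast change.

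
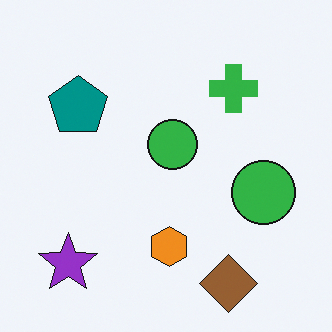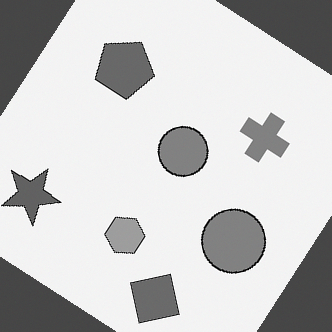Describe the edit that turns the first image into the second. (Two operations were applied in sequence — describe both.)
The transformation is: converted to grayscale, then rotated clockwise by a large amount — several tens of degrees.

All color is removed — every shape is now a shade of grey. Every shape is tilted by the same angle and the image corners show triangular fill wedges — a whole-image rotation by a non-right angle.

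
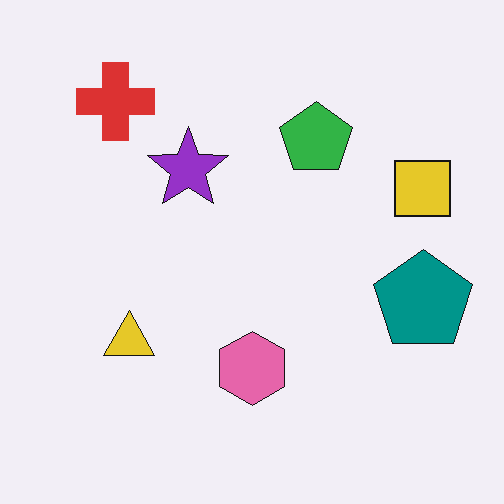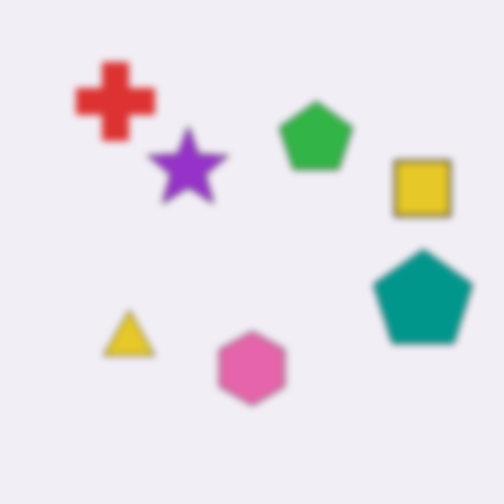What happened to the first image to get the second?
The second image is the first moderately blurred.

Shape edges and outlines are uniformly softened across the whole image.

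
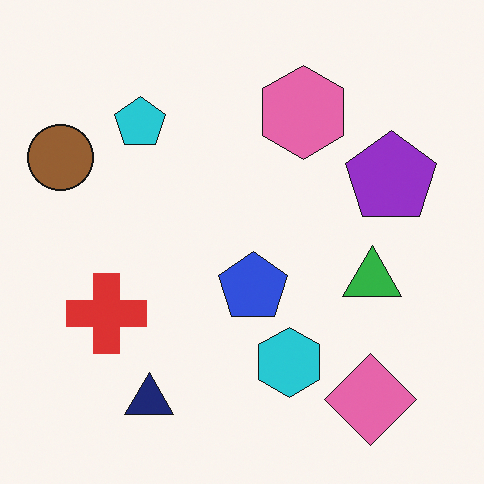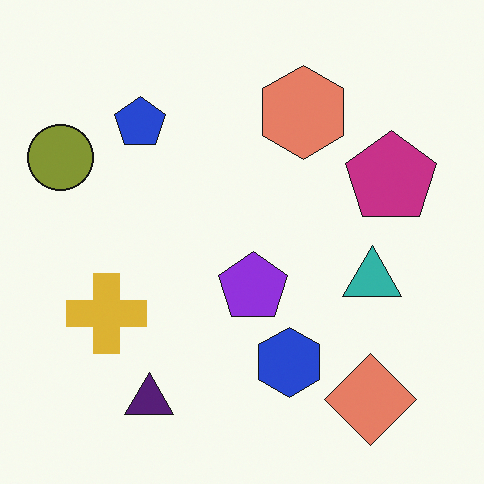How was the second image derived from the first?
Hue-shifted by a small amount.

Every shape's color has rotated by the same amount around the hue wheel — a uniform hue shift.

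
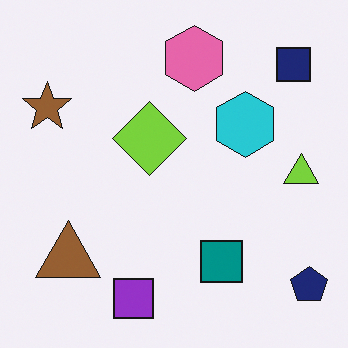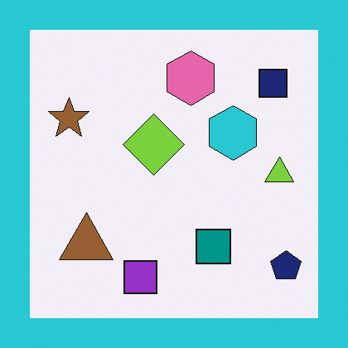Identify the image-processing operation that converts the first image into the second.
It was framed with a cyan border.

A solid cyan frame runs around the edge of the second image, with the content slightly shrunk inside it.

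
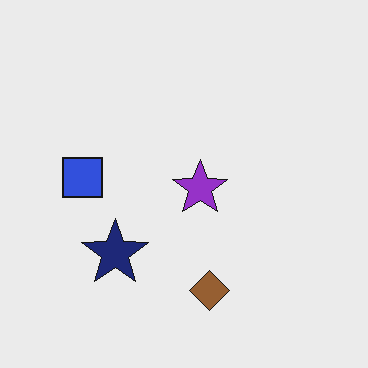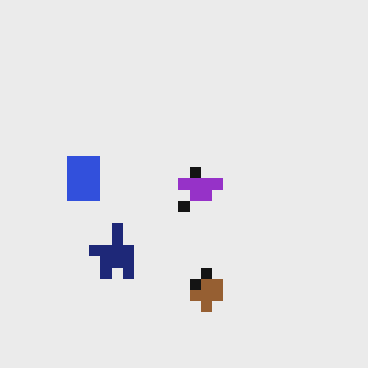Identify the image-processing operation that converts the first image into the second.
It was coarsely pixelated.

Shapes are reduced to large square blocks; fine edges and outlines are lost — a downscale-then-upscale (mosaic) effect.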